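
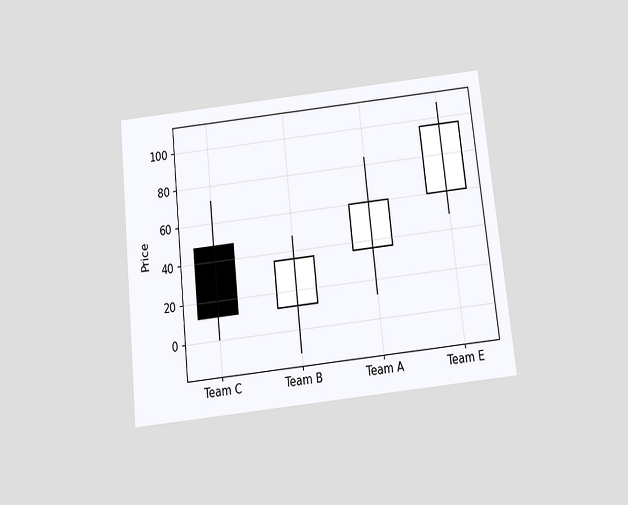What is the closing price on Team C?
The chart is tilted about 6° counter-clockwise and viewed slightly from below. The Team C candle closes at 12.

12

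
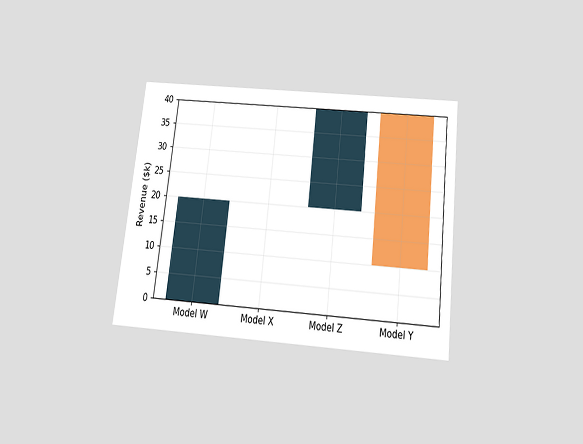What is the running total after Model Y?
The chart is tilted about 6° clockwise and viewed slightly from below. After Model Y the running total reaches $10k.

$10k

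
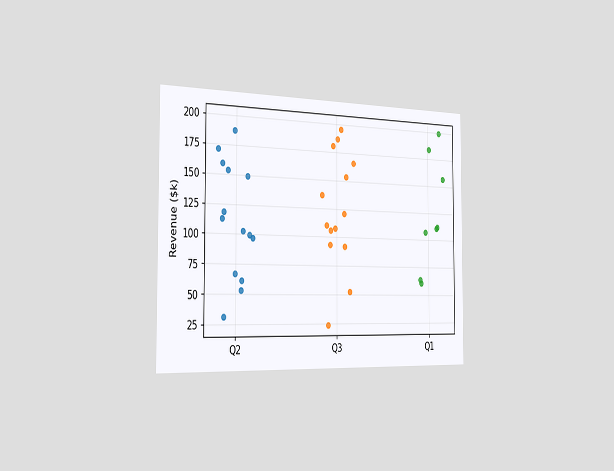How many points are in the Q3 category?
14

The chart is viewed slightly from the left. Counting the markers in the Q3 column gives 14.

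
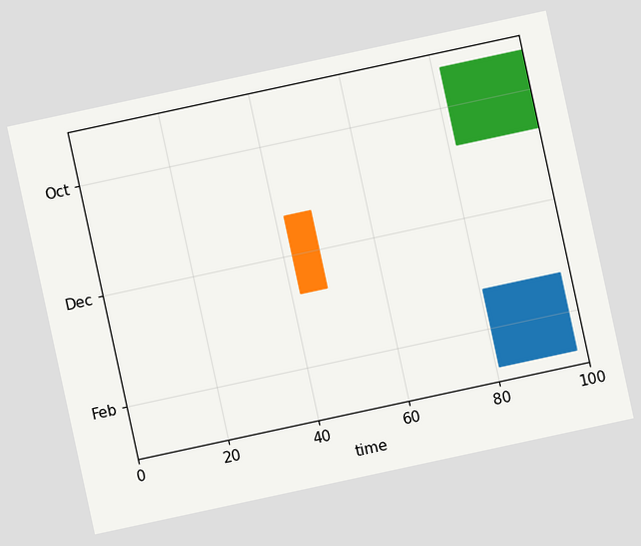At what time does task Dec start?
42

The chart is tilted about 12° counter-clockwise. The Dec bar begins at t=42.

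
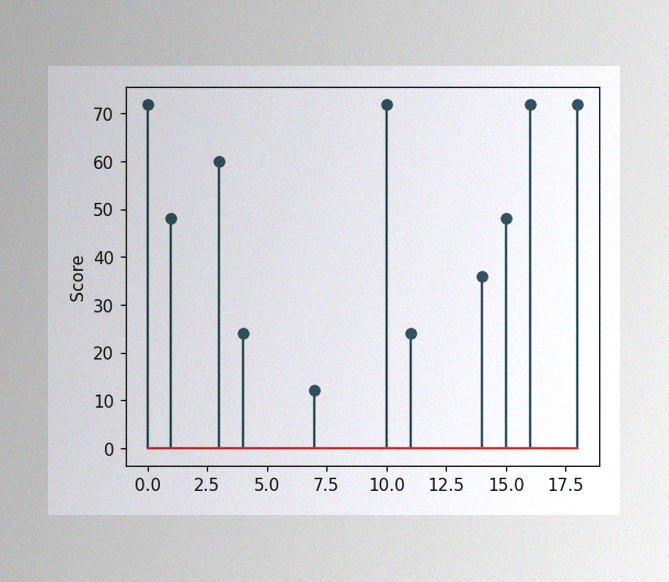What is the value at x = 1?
The image has some photo noise and uneven lighting. The stem at x=1 reaches 48.

48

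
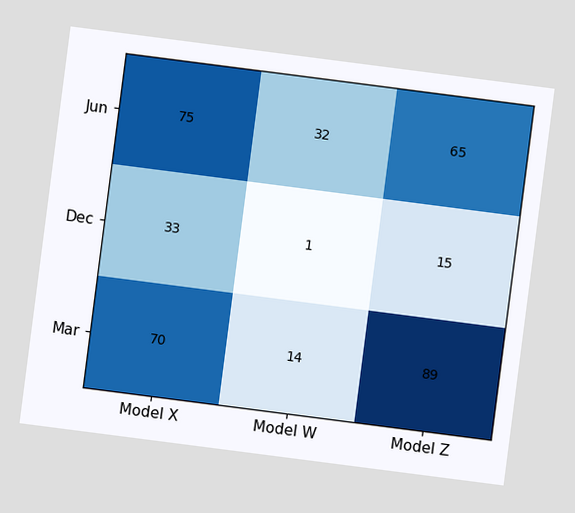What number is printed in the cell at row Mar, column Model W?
The chart is tilted about 7° clockwise. The (Mar, Model W) cell reads 14.

14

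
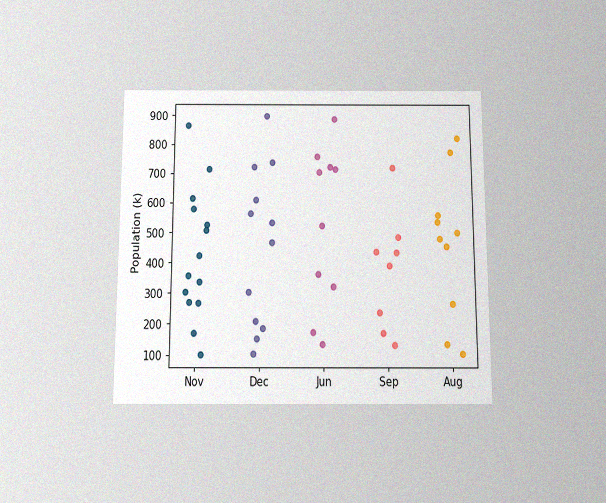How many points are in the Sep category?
8

The chart is viewed slightly from below, with some photo noise. Counting the markers in the Sep column gives 8.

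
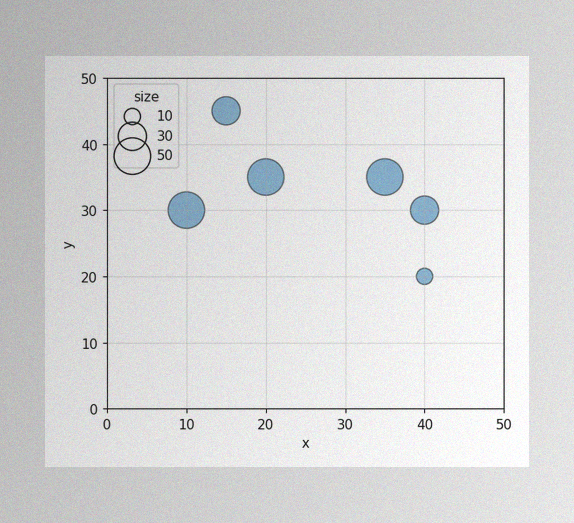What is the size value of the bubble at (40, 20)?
10

The image has some photo noise and uneven lighting. Matching the bubble at (40, 20) against the size legend gives 10.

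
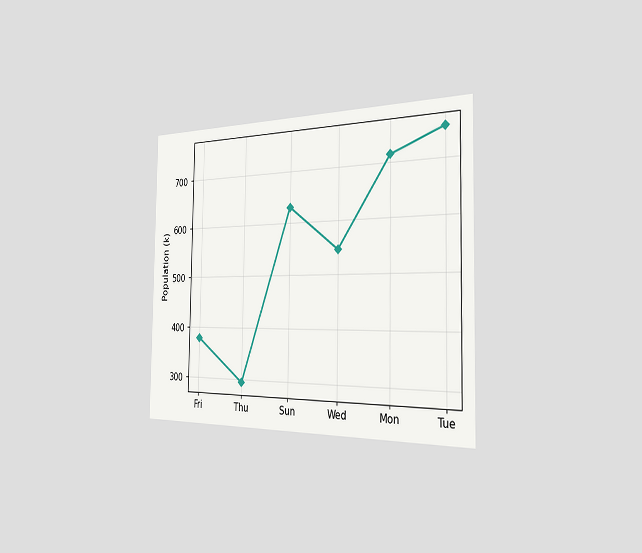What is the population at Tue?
756k

The chart is viewed slightly from the right. At Tue, the line is at 756k.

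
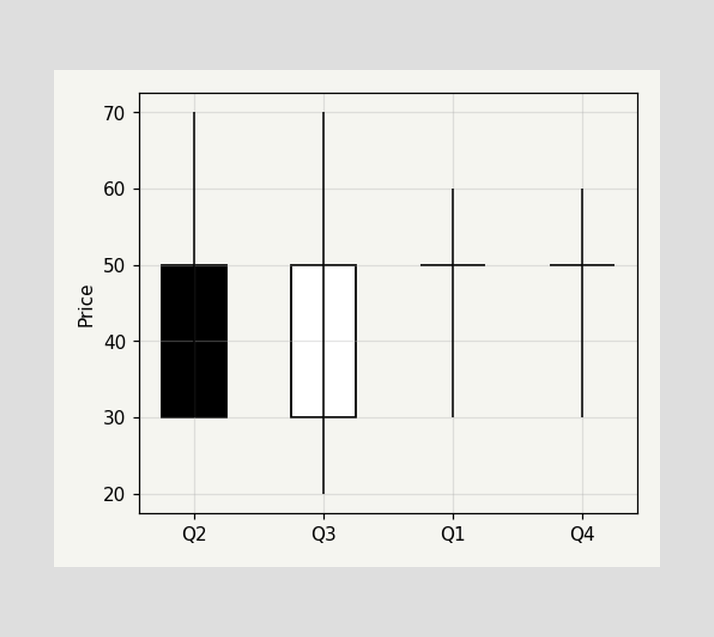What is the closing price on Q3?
The Q3 candle closes at 50.

50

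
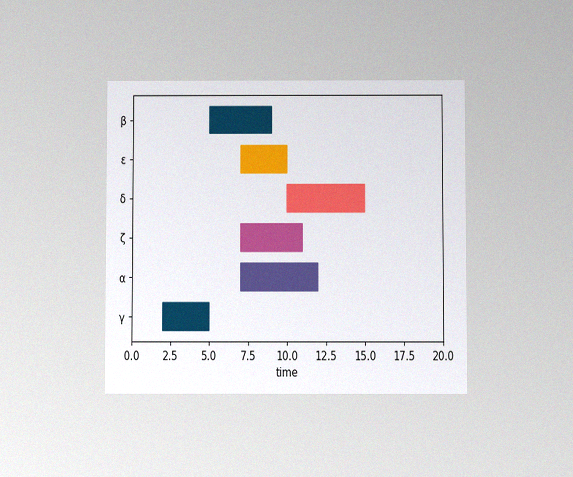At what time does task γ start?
2

The chart is viewed slightly from below, with some photo noise. The γ bar begins at t=2.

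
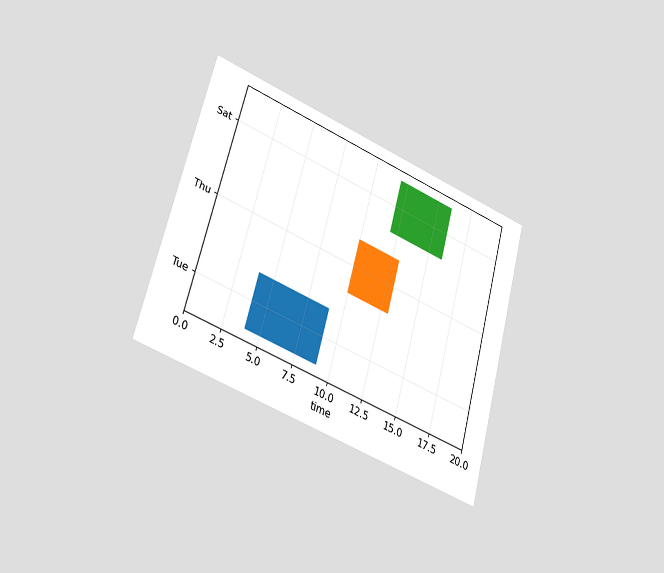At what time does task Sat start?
12

The chart is tilted about 15° clockwise and viewed slightly from the left. The Sat bar begins at t=12.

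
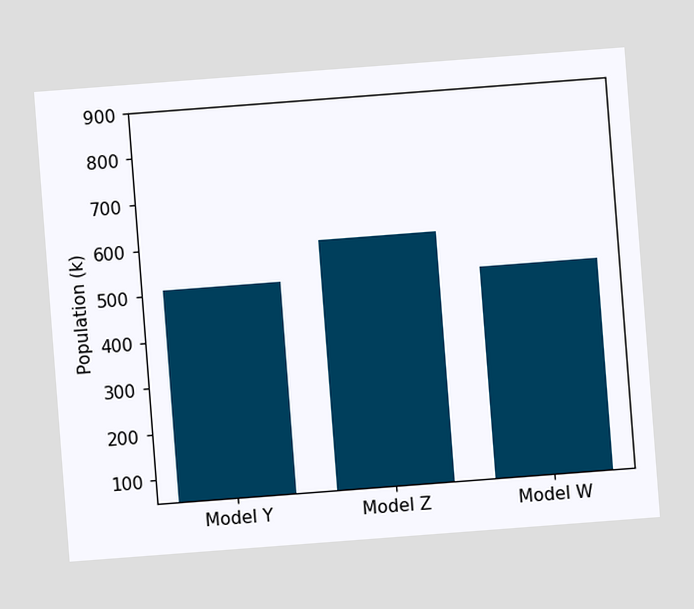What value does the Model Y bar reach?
The chart is tilted about 4° counter-clockwise. Reading along the chart's y-axis, the Model Y bar reaches 510k.

510k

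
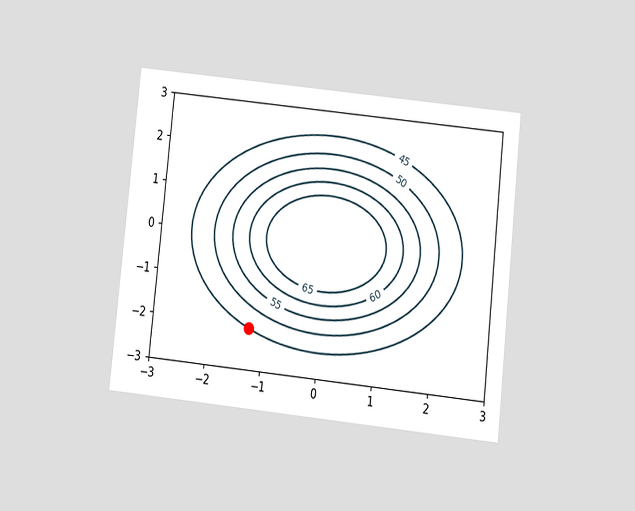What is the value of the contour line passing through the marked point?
45

The chart is tilted about 6° clockwise and viewed at a slight angle. The marked point sits on the contour labelled 45.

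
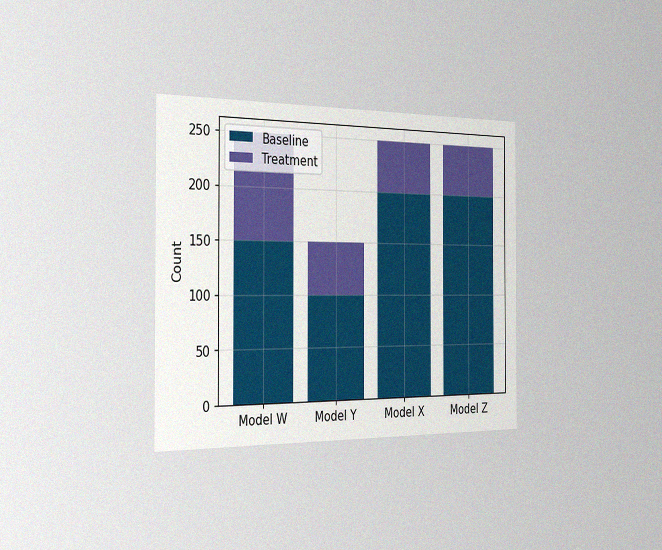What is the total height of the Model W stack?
The chart is viewed slightly from the left, with some photo noise. The Model W stack's top reaches 250 on the y-axis.

250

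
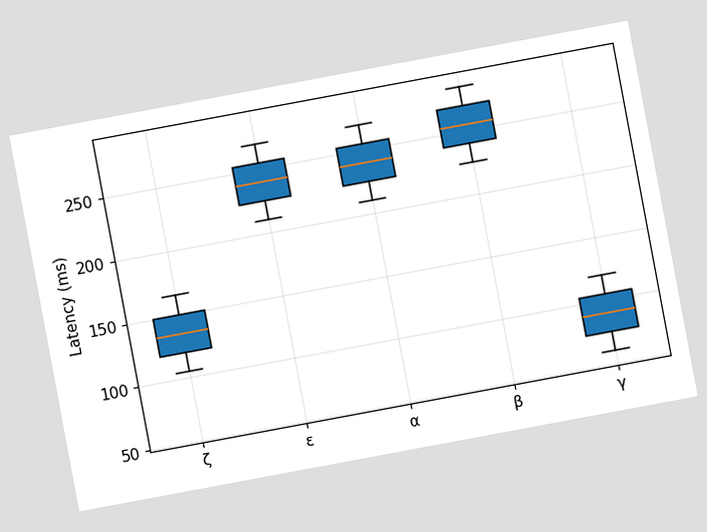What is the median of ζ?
135ms

The chart is tilted about 11° counter-clockwise. The median line in the ζ box sits at 135ms.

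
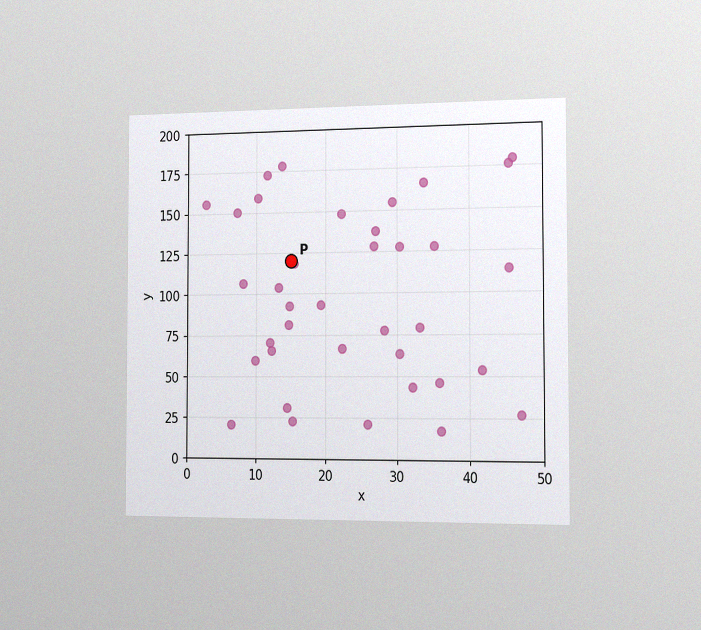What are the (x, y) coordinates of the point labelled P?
The chart is viewed slightly from the right, with some photo noise. Following the gridlines from P to each axis, P sits at (15, 120).

(15, 120)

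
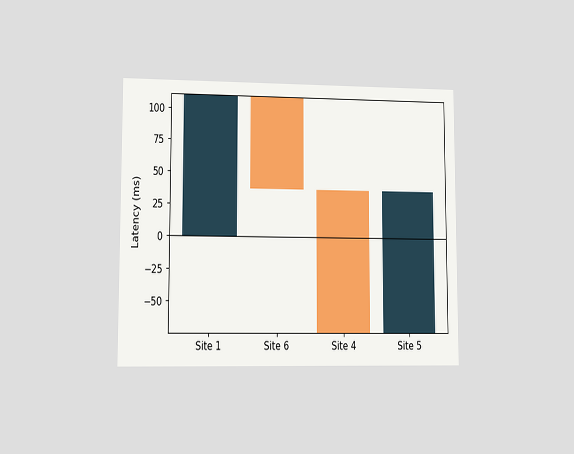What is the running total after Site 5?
37ms

The chart is viewed at a slight angle. After Site 5 the running total reaches 37ms.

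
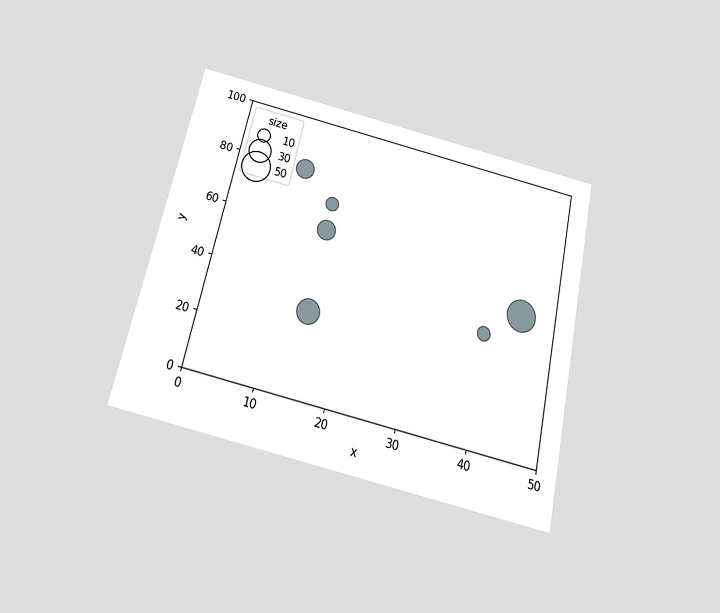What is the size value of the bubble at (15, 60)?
20

The chart is tilted about 13° clockwise and viewed slightly from below. Matching the bubble at (15, 60) against the size legend gives 20.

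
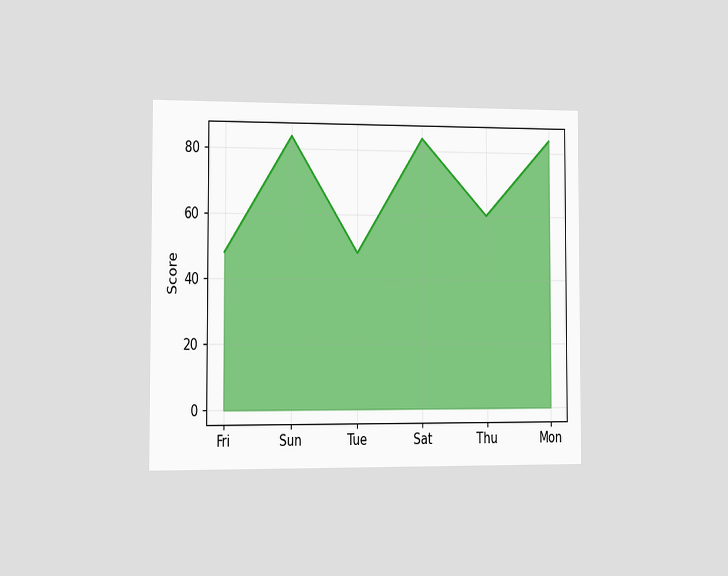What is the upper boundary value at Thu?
The chart is viewed slightly from the left. At Thu the upper boundary is at 60.

60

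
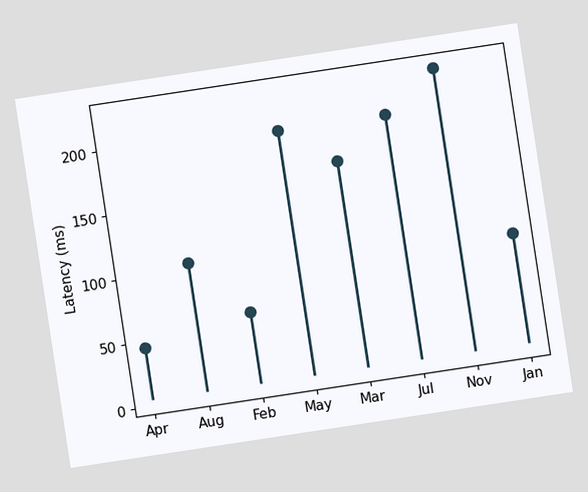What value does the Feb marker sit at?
60ms

The chart is tilted about 9° counter-clockwise. The Feb marker sits at 60ms.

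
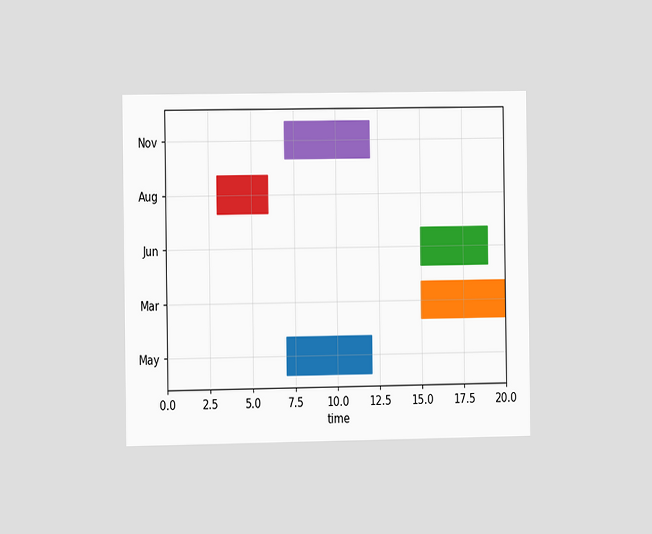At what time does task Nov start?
7

The chart is viewed at a slight angle. The Nov bar begins at t=7.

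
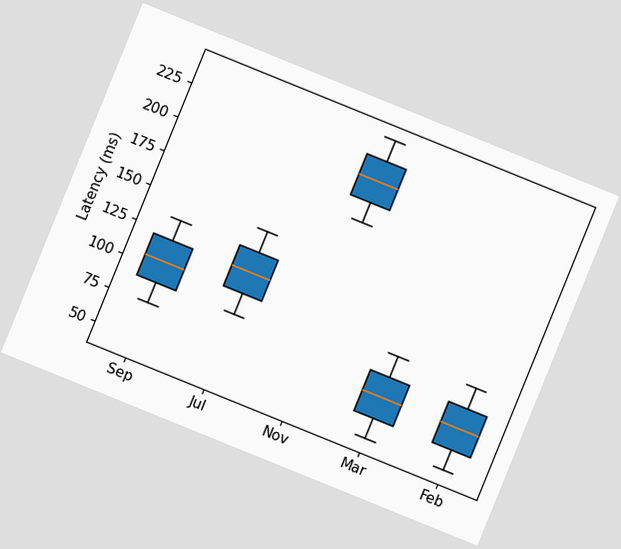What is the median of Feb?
75ms

The chart is tilted about 22° clockwise. The median line in the Feb box sits at 75ms.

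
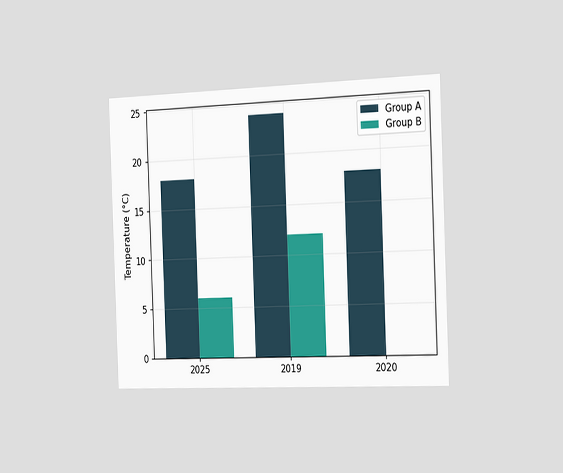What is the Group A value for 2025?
18°C

The chart is tilted about 2° counter-clockwise and viewed slightly from the right. The Group A bar at 2025 reaches 18°C on the y-axis.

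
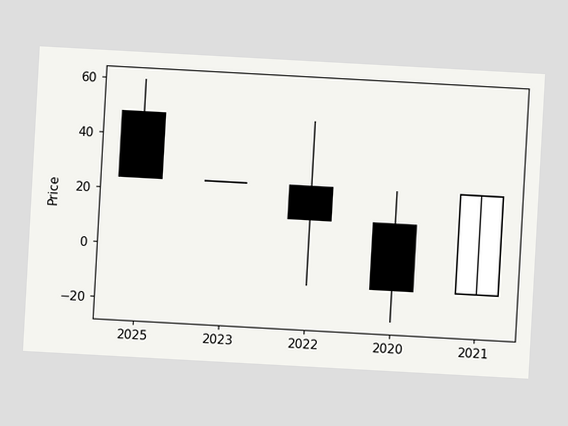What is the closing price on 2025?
24

The chart is tilted about 3° clockwise. The 2025 candle closes at 24.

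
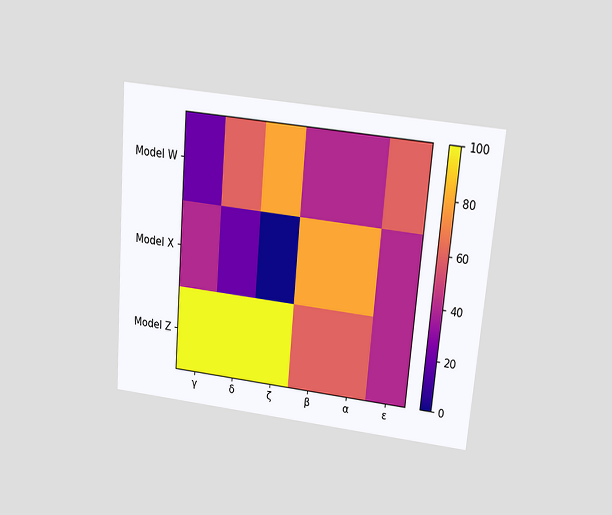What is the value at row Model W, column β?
40

The chart is tilted about 5° clockwise and viewed slightly from above. Matching cell (Model W, β) against the colorbar gives 40.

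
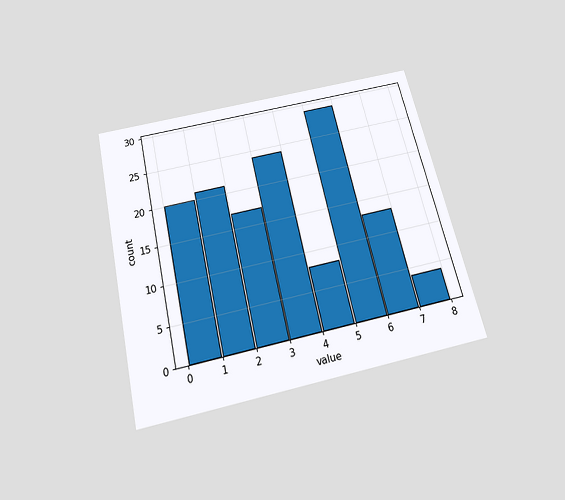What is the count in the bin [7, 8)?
The chart is tilted about 13° counter-clockwise and viewed slightly from below. The [7, 8) bin has height 4.

4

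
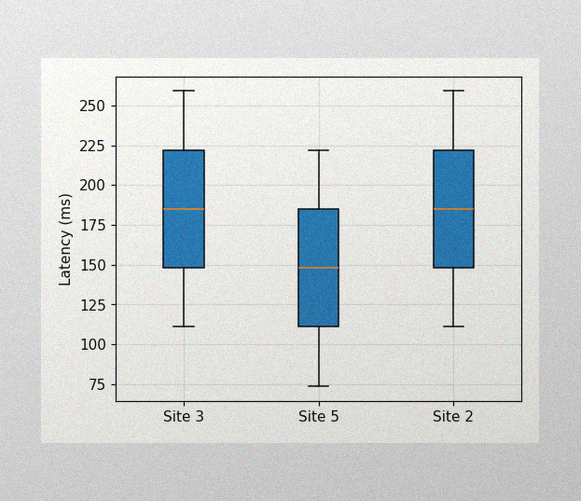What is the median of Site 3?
185ms

The image has some photo noise and uneven lighting. The median line in the Site 3 box sits at 185ms.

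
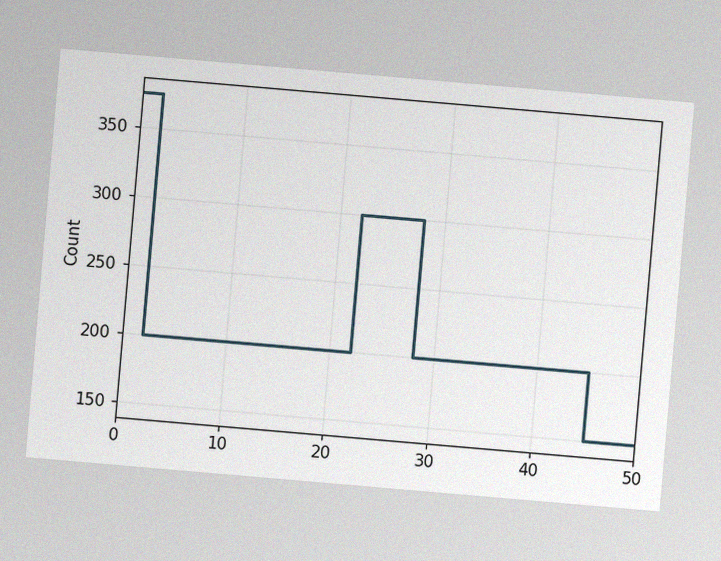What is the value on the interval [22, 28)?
300

The chart is tilted about 5° clockwise, with some photo noise. On [22, 28) the step sits at 300.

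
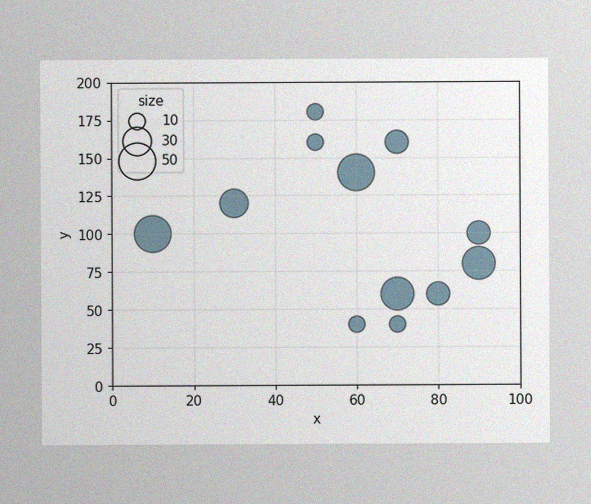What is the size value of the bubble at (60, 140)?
50

The image has some photo noise and uneven lighting. Matching the bubble at (60, 140) against the size legend gives 50.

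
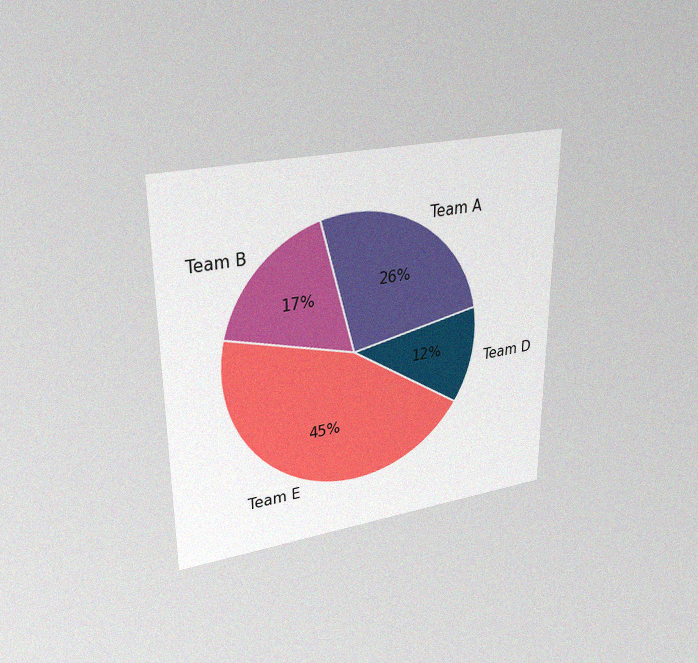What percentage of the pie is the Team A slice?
26%

The chart is viewed at a slight angle, with some photo noise. The Team A slice takes up 26% of the pie.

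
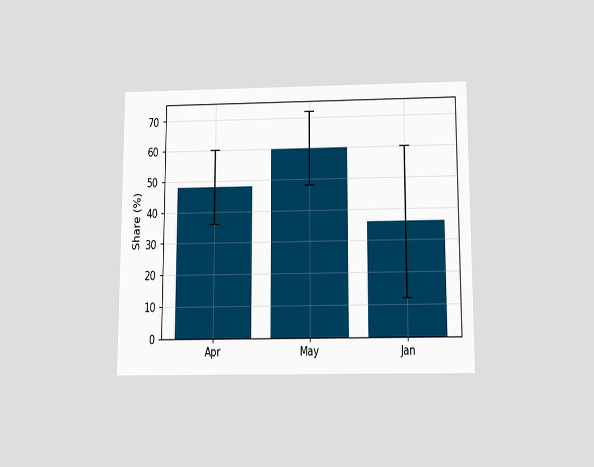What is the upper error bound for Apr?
60%

The chart is viewed slightly from below. The Apr bar's upper whisker reaches 60%.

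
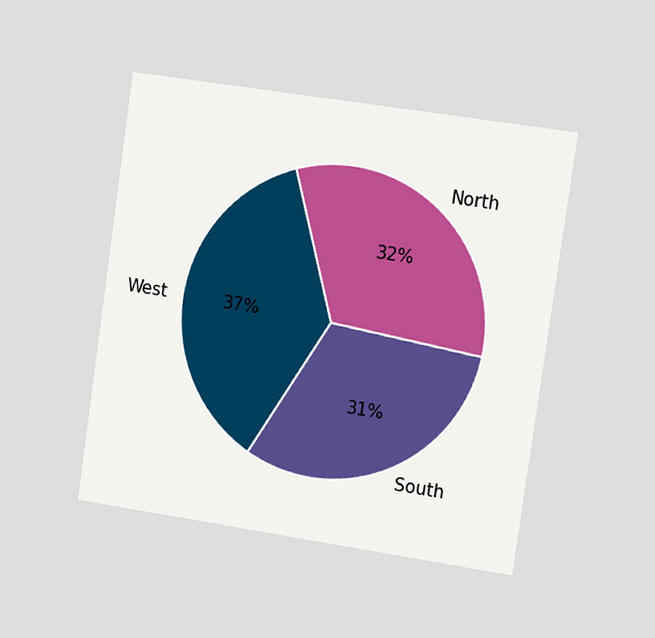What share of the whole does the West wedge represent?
The chart is tilted about 8° clockwise and viewed slightly from the right. The West slice takes up 37% of the pie.

37%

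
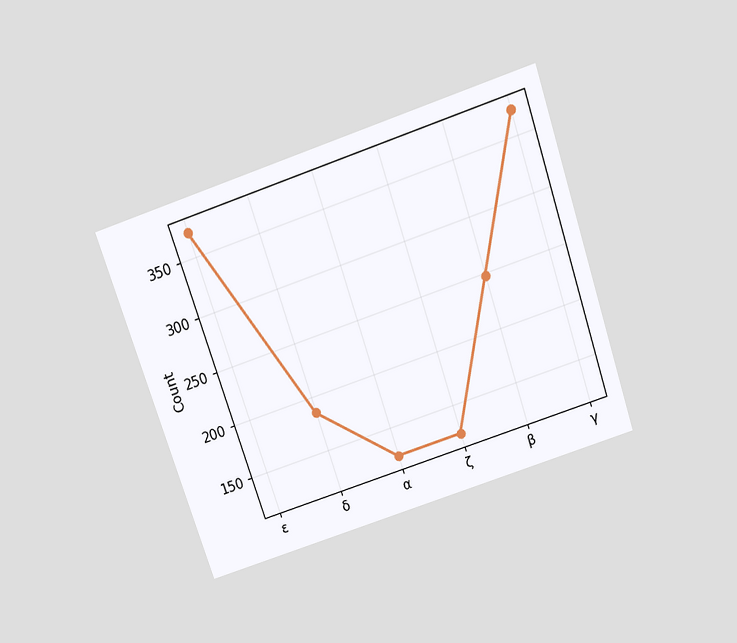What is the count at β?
The chart is tilted about 19° counter-clockwise and viewed slightly from above. At β, the line is at 248.

248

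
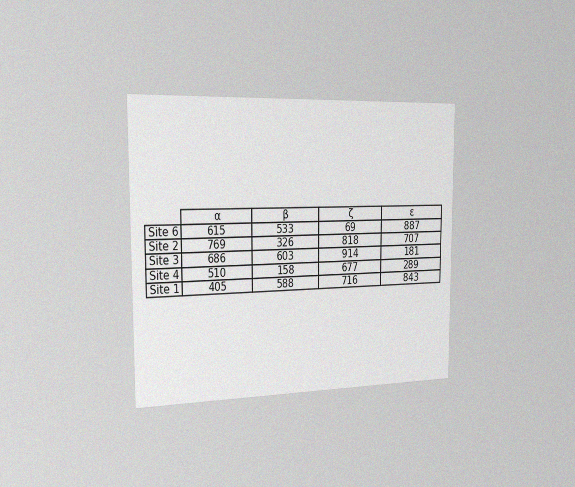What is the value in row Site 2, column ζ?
818

The chart is viewed slightly from the left, with some photo noise. The (Site 2, ζ) cell reads 818.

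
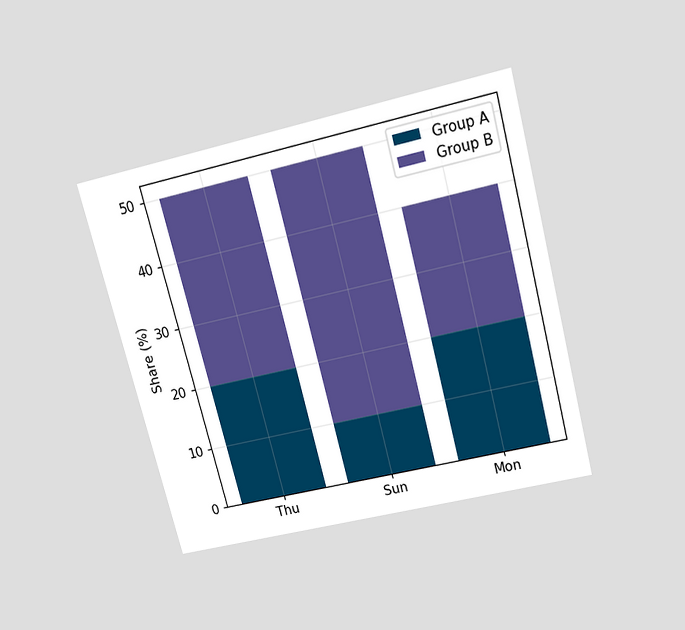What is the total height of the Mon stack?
The chart is tilted about 15° counter-clockwise and viewed slightly from above. The Mon stack's top reaches 40% on the y-axis.

40%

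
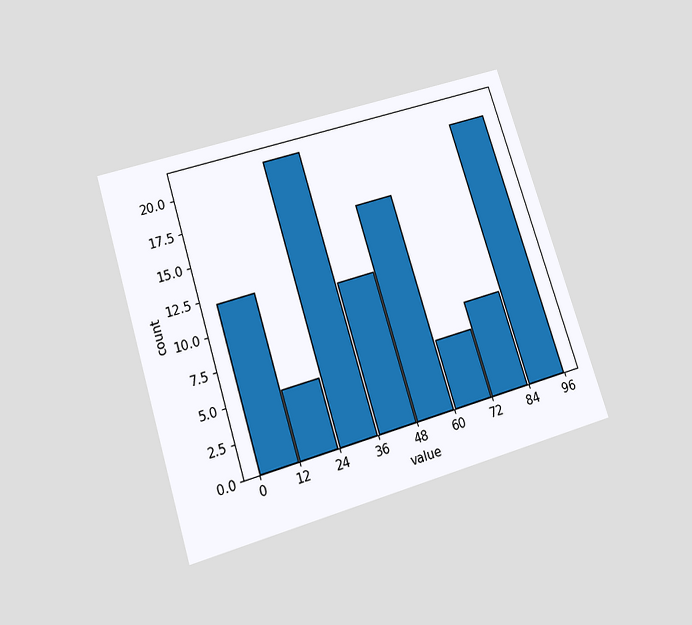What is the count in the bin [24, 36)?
The chart is tilted about 17° counter-clockwise and viewed slightly from below. The [24, 36) bin has height 21.

21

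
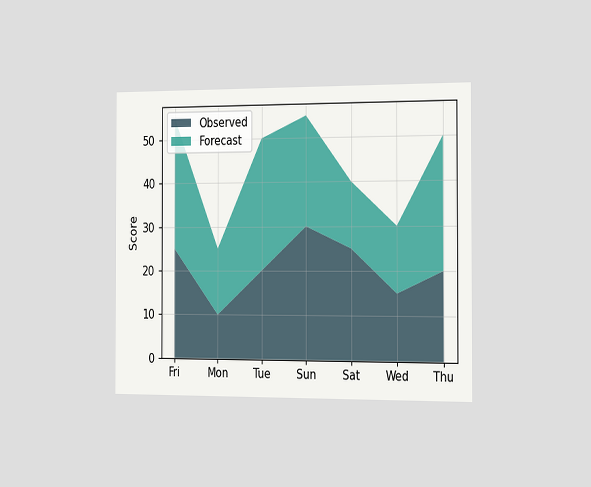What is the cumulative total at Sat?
The chart is viewed slightly from the right. The stacked total at Sat reaches 40.

40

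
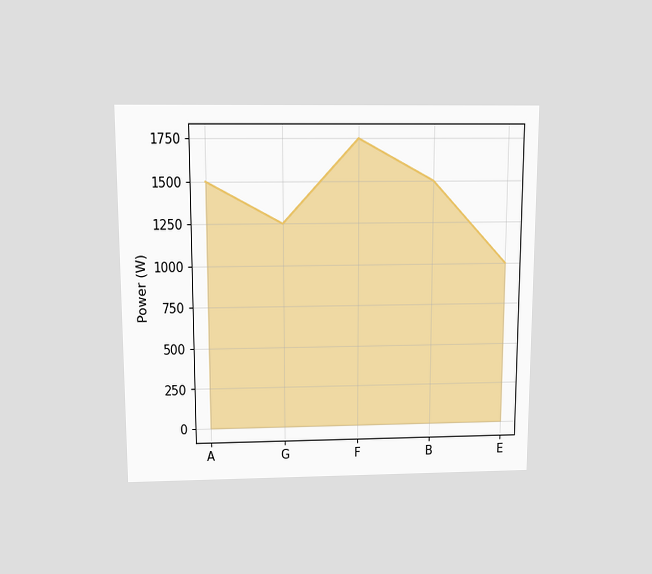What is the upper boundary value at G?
1250W

The chart is viewed slightly from above. At G the upper boundary is at 1250W.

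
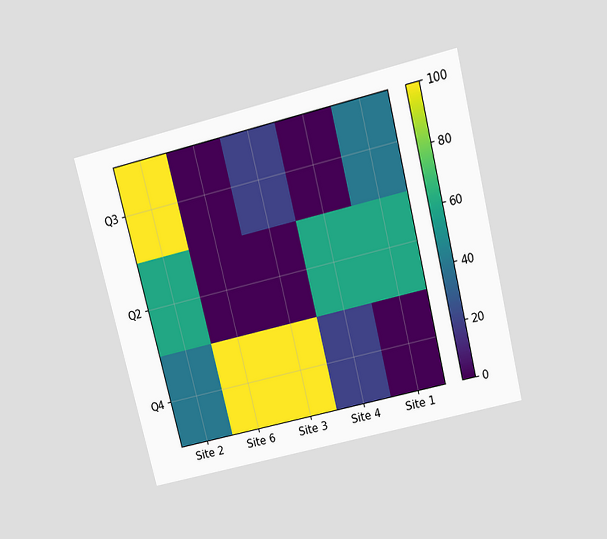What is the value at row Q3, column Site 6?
0

The chart is tilted about 14° counter-clockwise and viewed slightly from above. Matching cell (Q3, Site 6) against the colorbar gives 0.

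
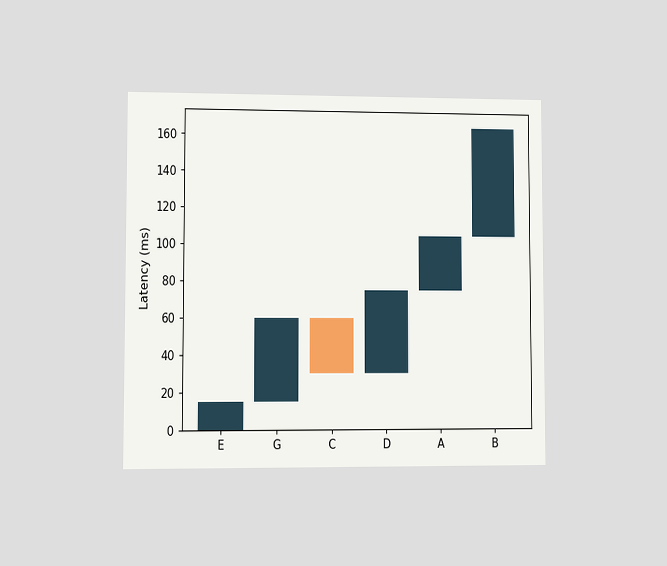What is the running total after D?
75ms

The chart is viewed at a slight angle. After D the running total reaches 75ms.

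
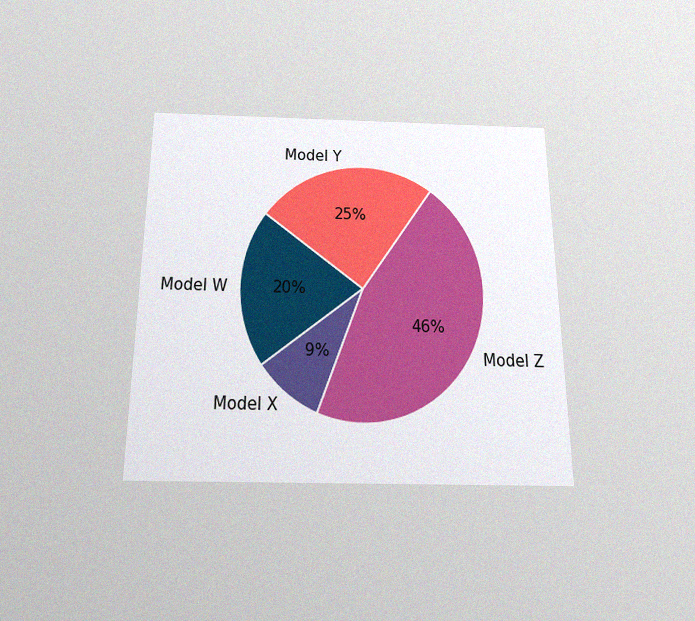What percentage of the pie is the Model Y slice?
The chart is viewed slightly from below, with some photo noise. The Model Y slice takes up 25% of the pie.

25%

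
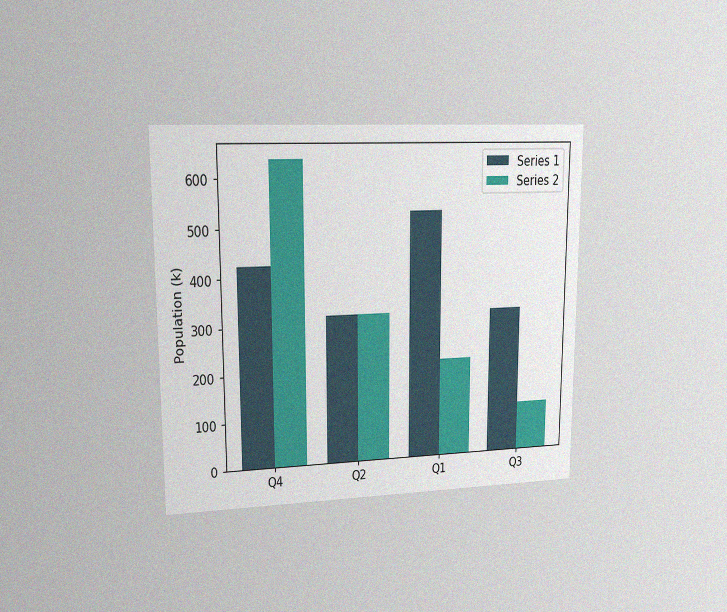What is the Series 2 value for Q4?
The chart is viewed at a slight angle, with some photo noise. The Series 2 bar at Q4 reaches 636k on the y-axis.

636k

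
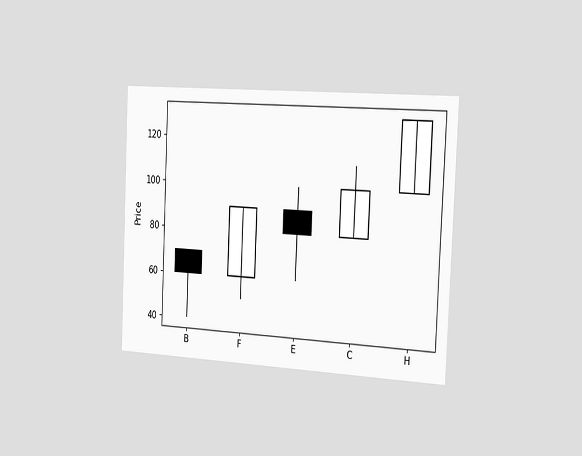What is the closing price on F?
90

The chart is tilted about 3° clockwise and viewed slightly from the right. The F candle closes at 90.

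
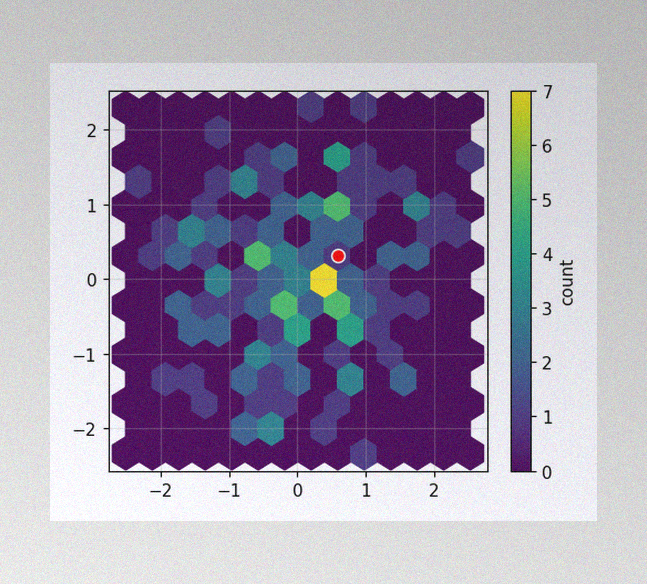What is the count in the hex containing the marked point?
The image has some photo noise and uneven lighting. The marked hex reads 1 on the colorbar.

1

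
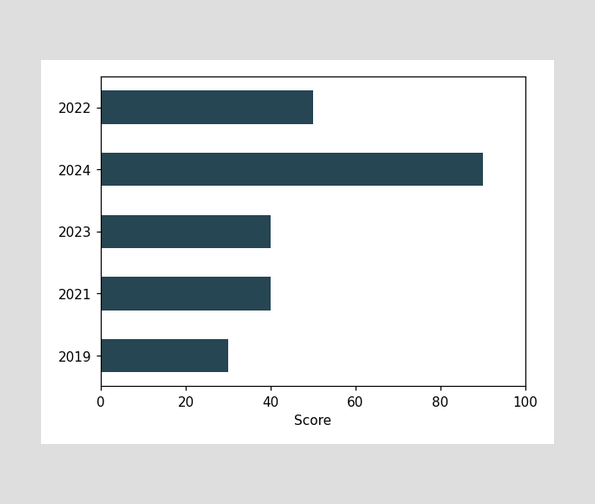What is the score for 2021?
40

Reading along the chart's x-axis, the 2021 bar reaches 40.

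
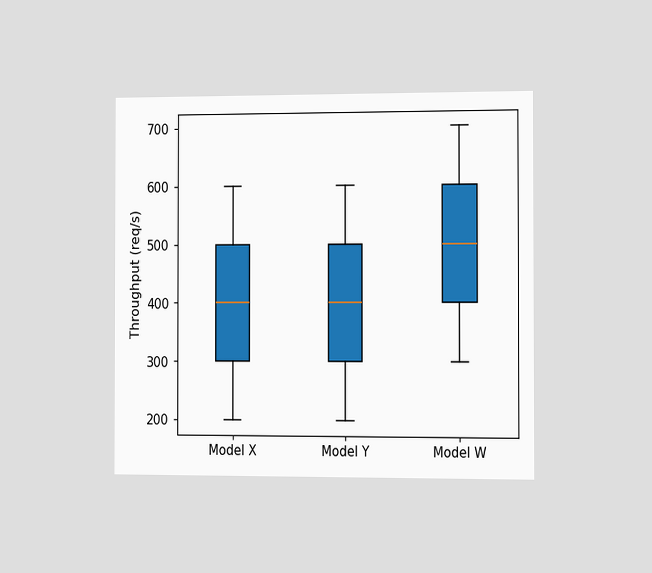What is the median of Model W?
The chart is viewed slightly from the right. The median line in the Model W box sits at 500req/s.

500req/s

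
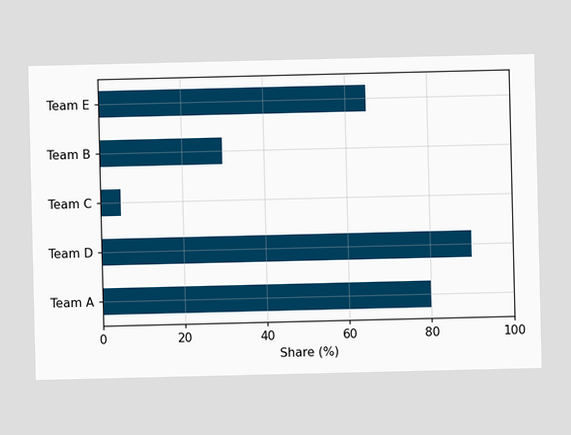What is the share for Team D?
90%

Reading along the chart's x-axis, the Team D bar reaches 90%.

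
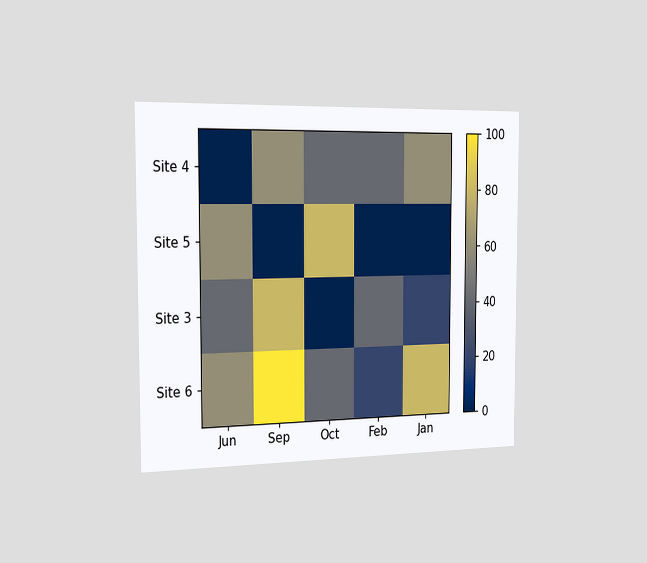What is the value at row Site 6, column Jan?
The chart is viewed slightly from the left. Matching cell (Site 6, Jan) against the colorbar gives 80.

80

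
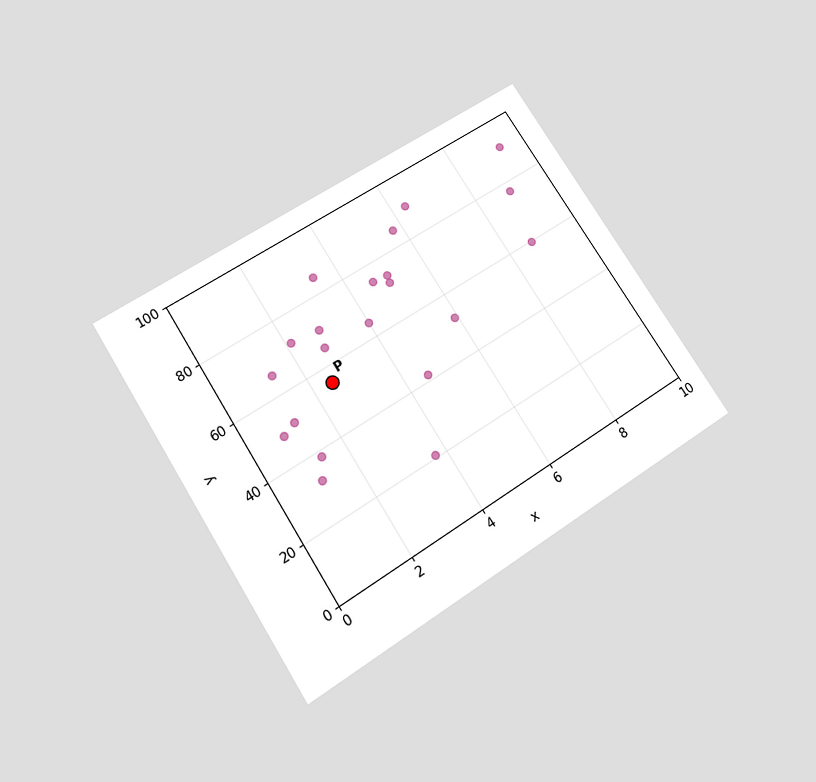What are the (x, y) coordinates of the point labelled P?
(2.5, 55)

The chart is tilted about 32° counter-clockwise and viewed slightly from below. Following the gridlines from P to each axis, P sits at (2.5, 55).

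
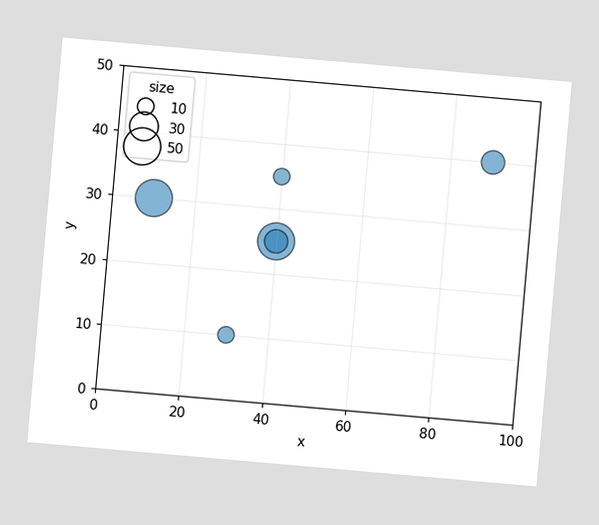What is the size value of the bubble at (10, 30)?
50

The chart is tilted about 5° clockwise. Matching the bubble at (10, 30) against the size legend gives 50.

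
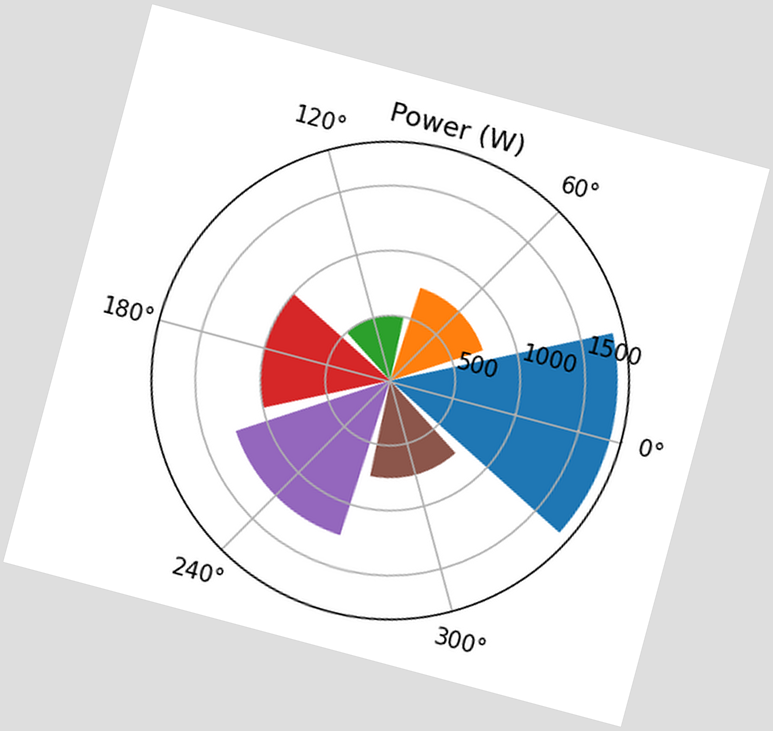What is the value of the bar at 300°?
The chart is tilted about 15° clockwise. The bar at 300° reaches 750W on the radial axis.

750W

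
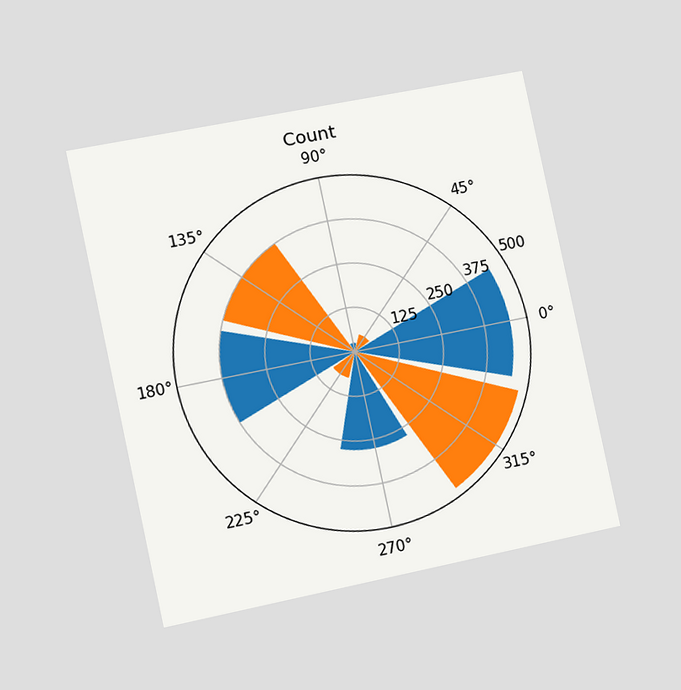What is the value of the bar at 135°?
The chart is tilted about 12° counter-clockwise and viewed slightly from the left. The bar at 135° reaches 375 on the radial axis.

375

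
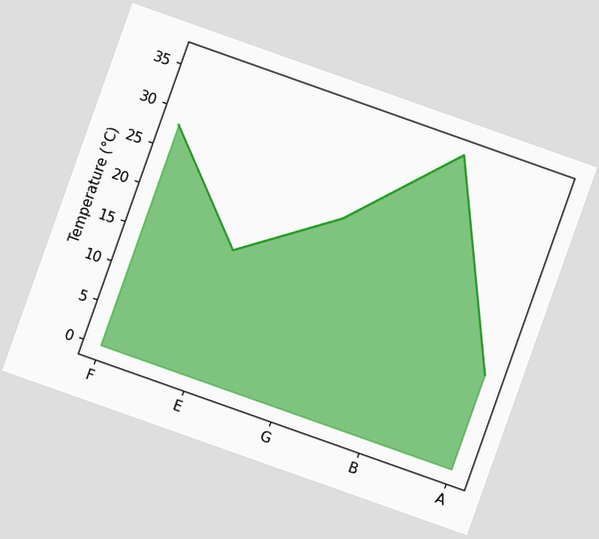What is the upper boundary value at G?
The chart is tilted about 20° clockwise. At G the upper boundary is at 24°C.

24°C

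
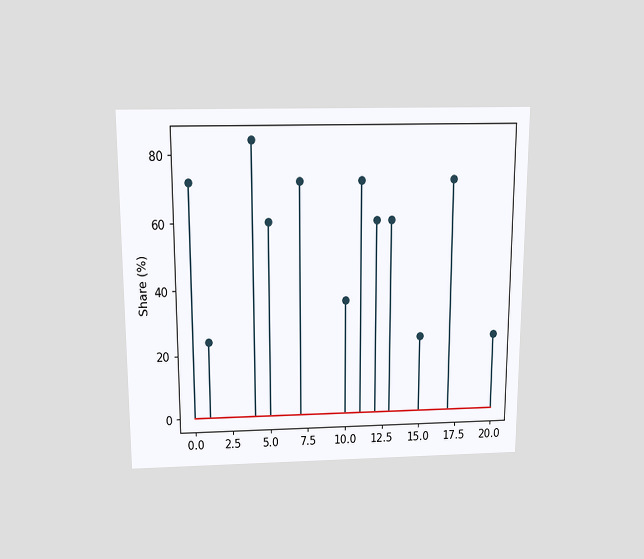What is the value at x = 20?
The chart is viewed slightly from above. The stem at x=20 reaches 24%.

24%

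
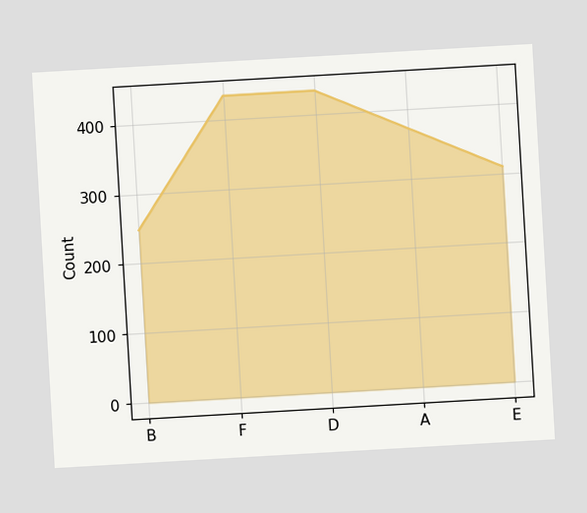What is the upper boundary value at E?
The chart is tilted about 3° counter-clockwise. At E the upper boundary is at 310.

310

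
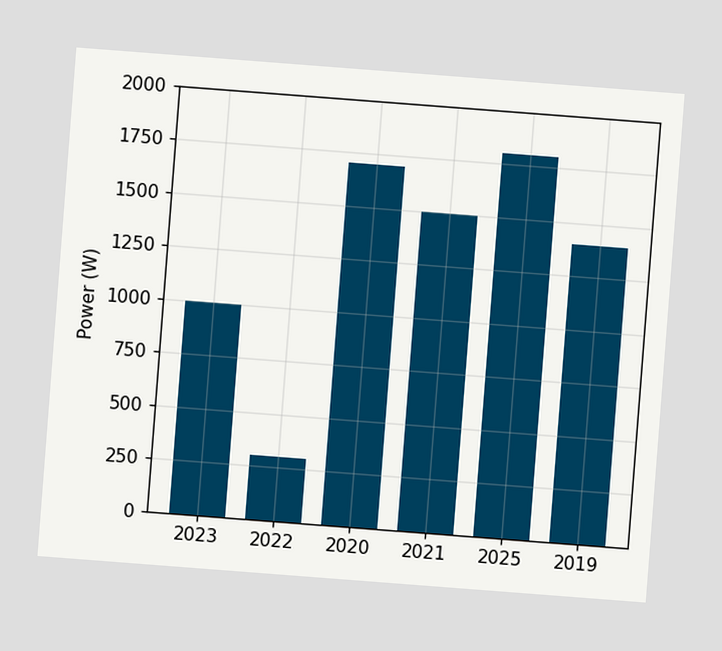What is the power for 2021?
The chart is tilted about 4° clockwise. Reading along the chart's y-axis, the 2021 bar reaches 1500W.

1500W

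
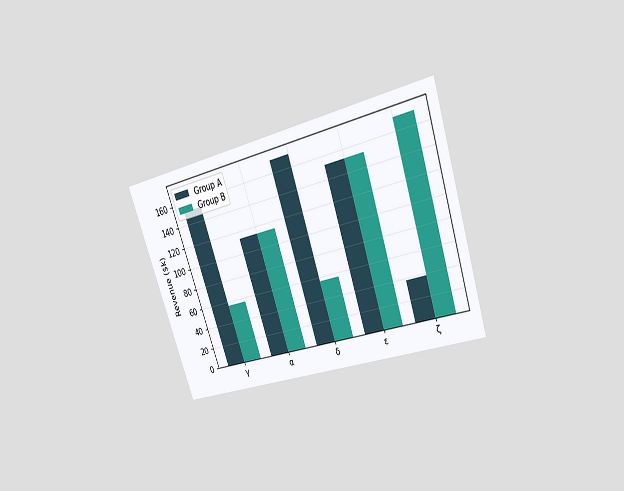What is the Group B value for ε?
$152k

The chart is tilted about 19° counter-clockwise and viewed at a slight angle. The Group B bar at ε reaches $152k on the y-axis.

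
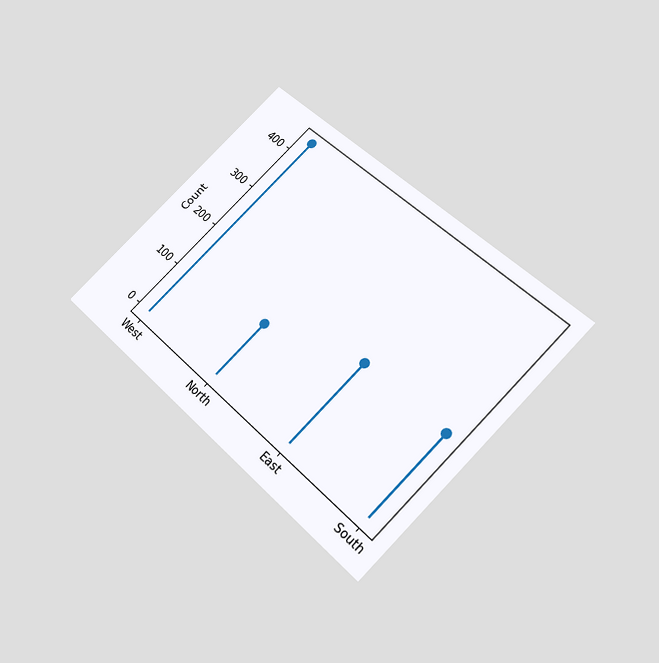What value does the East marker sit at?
The chart is tilted about 45° clockwise and viewed slightly from below. The East marker sits at 186.

186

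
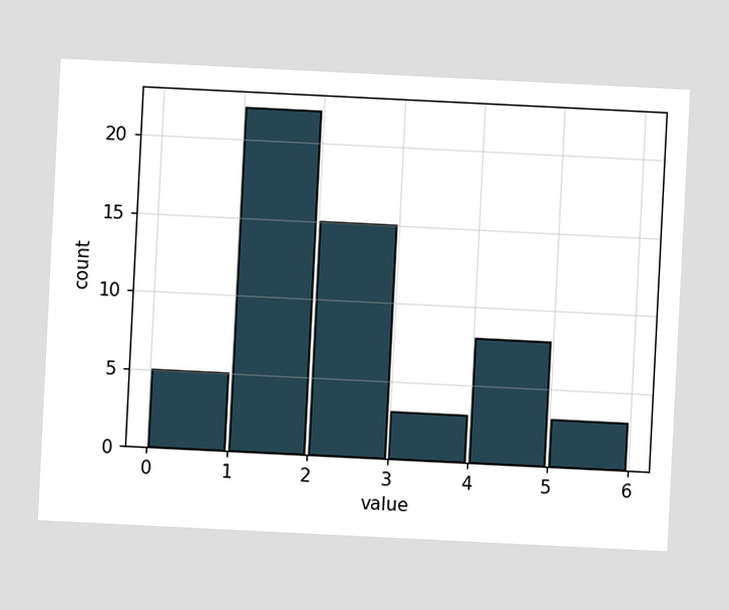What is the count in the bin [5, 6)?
The chart is tilted about 3° clockwise. The [5, 6) bin has height 3.

3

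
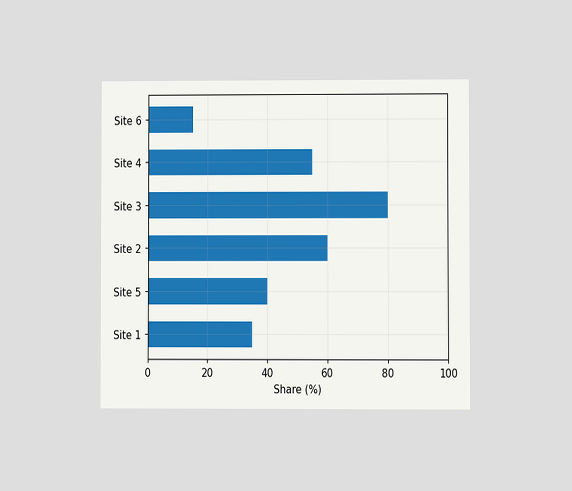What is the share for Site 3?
80%

The chart is viewed at a slight angle. Reading along the chart's x-axis, the Site 3 bar reaches 80%.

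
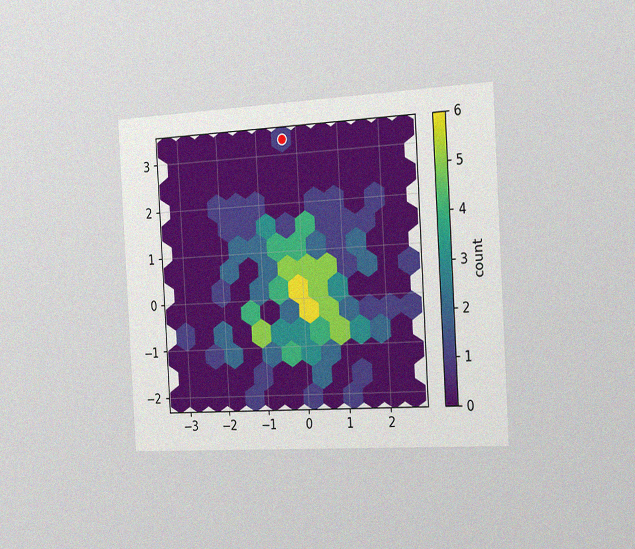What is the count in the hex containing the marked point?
1

The chart is tilted about 3° counter-clockwise and viewed slightly from the right, with some photo noise. The marked hex reads 1 on the colorbar.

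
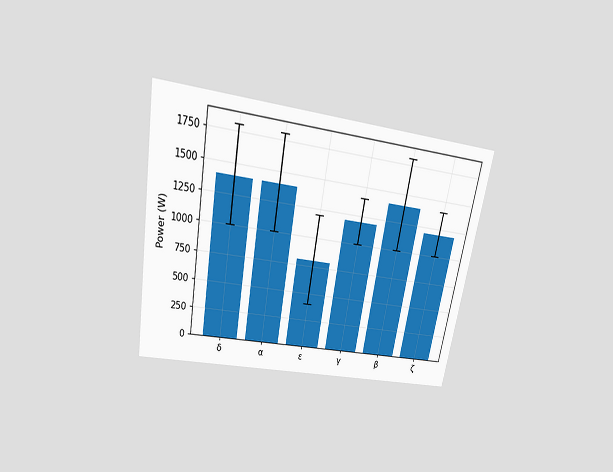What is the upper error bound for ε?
The chart is tilted about 10° clockwise and viewed slightly from above. The ε bar's upper whisker reaches 1200W.

1200W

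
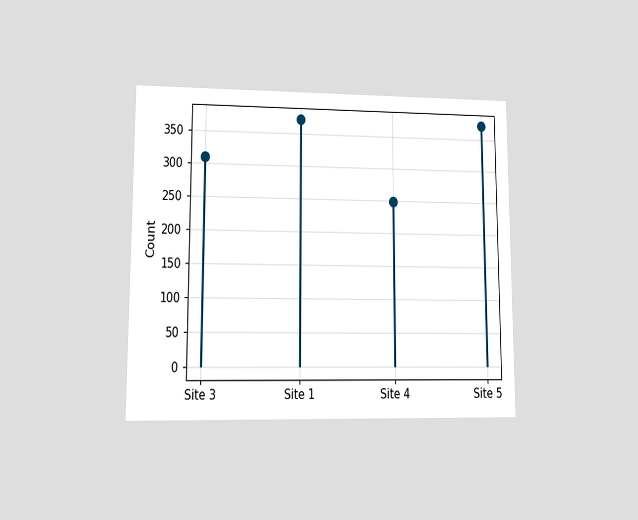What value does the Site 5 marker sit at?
372

The chart is viewed at a slight angle. The Site 5 marker sits at 372.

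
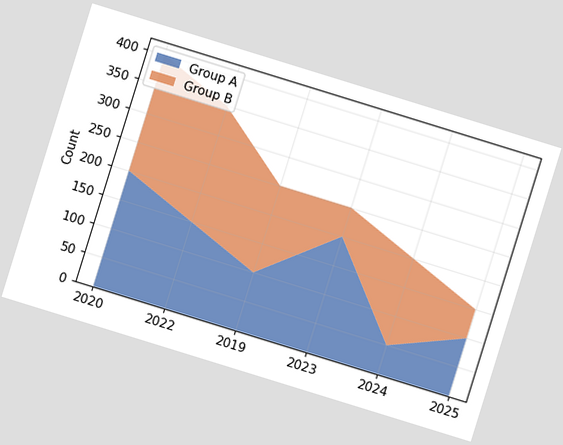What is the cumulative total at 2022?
350

The chart is tilted about 17° clockwise. The stacked total at 2022 reaches 350.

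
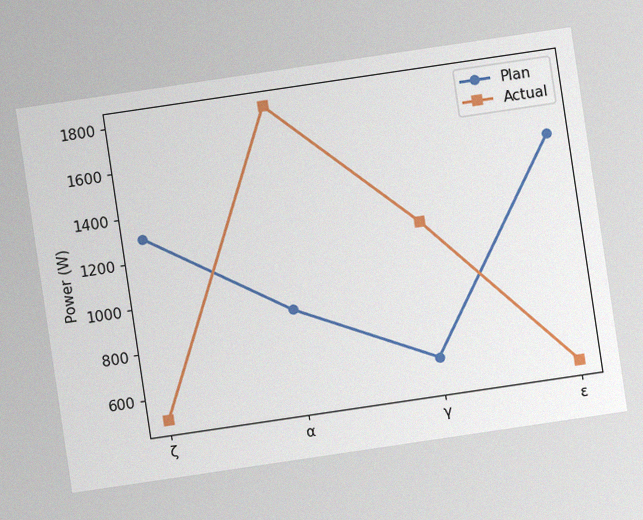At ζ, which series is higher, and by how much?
The chart is tilted about 8° counter-clockwise, with some photo noise. At ζ, Plan sits above the other line by 800W.

Plan, by 800W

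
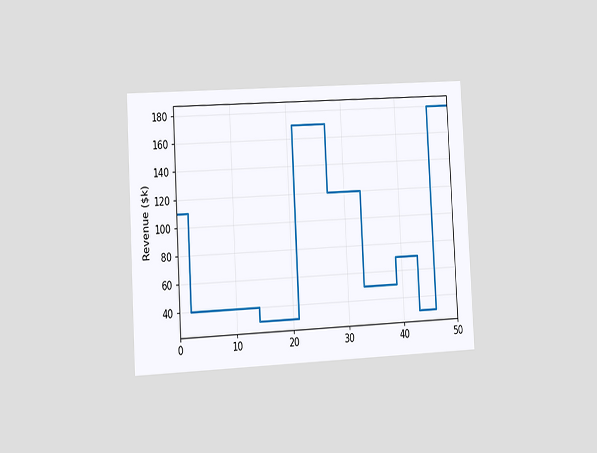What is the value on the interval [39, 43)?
The chart is tilted about 3° counter-clockwise and viewed slightly from the left. On [39, 43) the step sits at $70k.

$70k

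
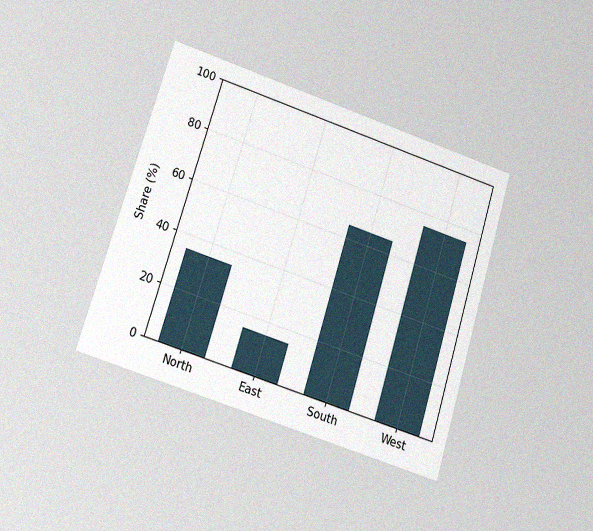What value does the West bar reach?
The chart is tilted about 17° clockwise and viewed at a slight angle, with some photo noise. Reading along the chart's y-axis, the West bar reaches 75%.

75%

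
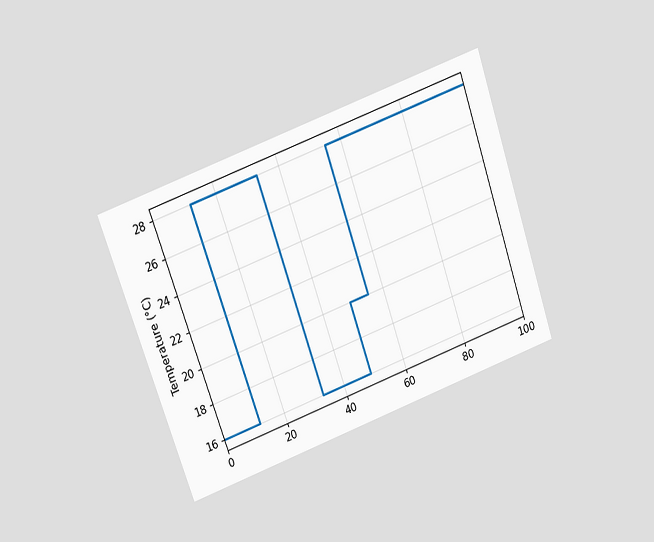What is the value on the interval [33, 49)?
The chart is tilted about 19° counter-clockwise and viewed slightly from above. On [33, 49) the step sits at 16°C.

16°C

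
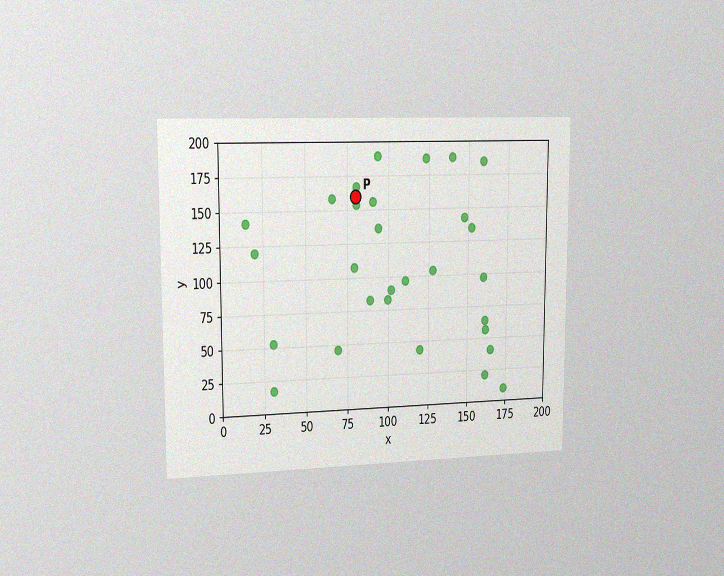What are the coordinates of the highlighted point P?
(80, 160)

The chart is viewed slightly from the left, with some photo noise. Following the gridlines from P to each axis, P sits at (80, 160).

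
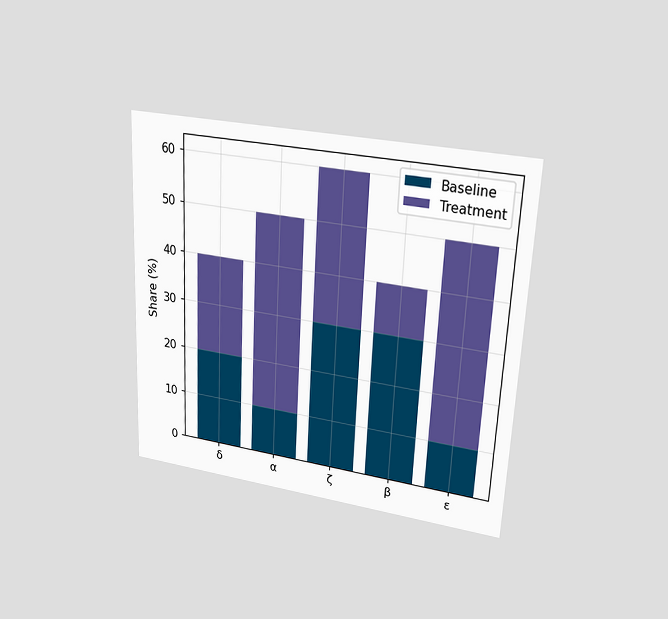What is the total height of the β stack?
The chart is tilted about 3° clockwise and viewed at a slight angle. The β stack's top reaches 40% on the y-axis.

40%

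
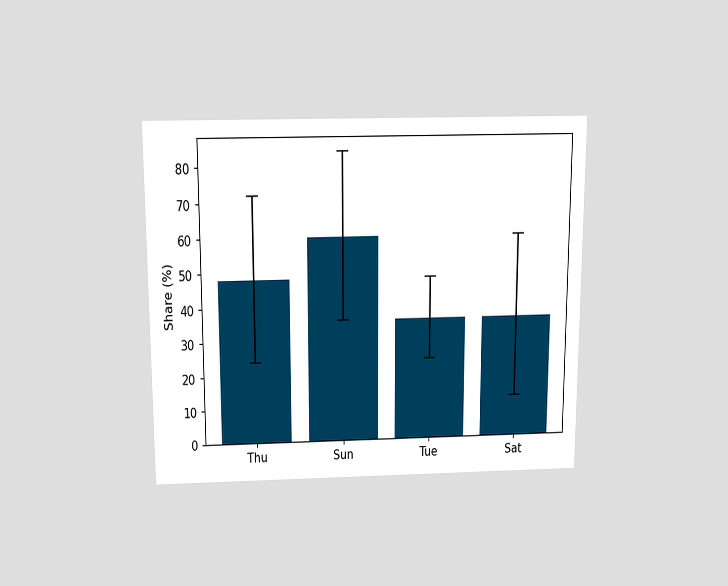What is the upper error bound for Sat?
60%

The chart is viewed slightly from above. The Sat bar's upper whisker reaches 60%.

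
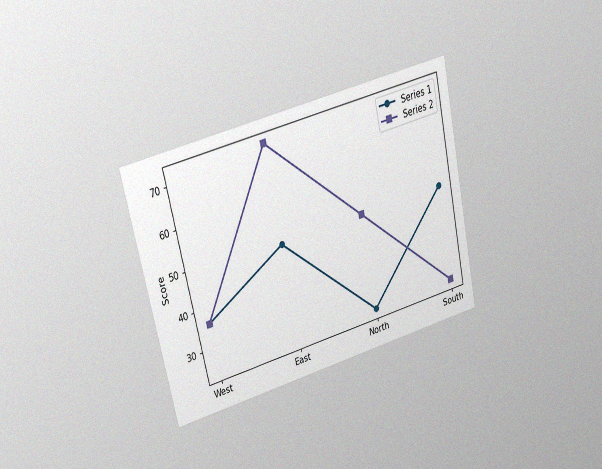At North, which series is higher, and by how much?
Series 2, by 24

The chart is tilted about 13° counter-clockwise and viewed at a slight angle, with some photo noise. At North, Series 2 sits above the other line by 24.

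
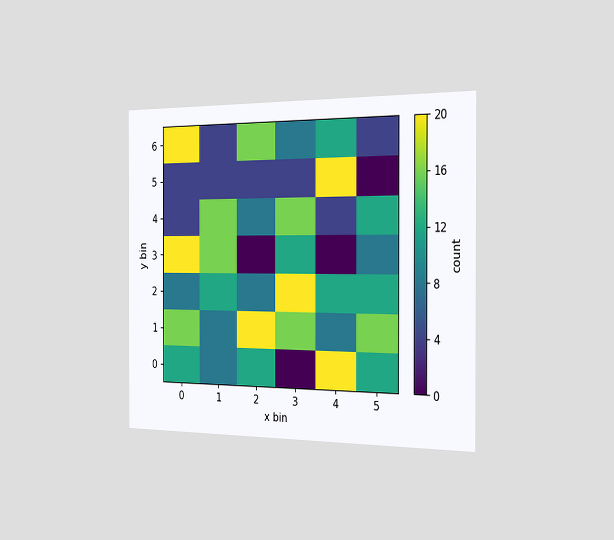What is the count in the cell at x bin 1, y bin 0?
The chart is viewed slightly from the right. Matching the cell (1, 0) against the colorbar gives 8.

8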